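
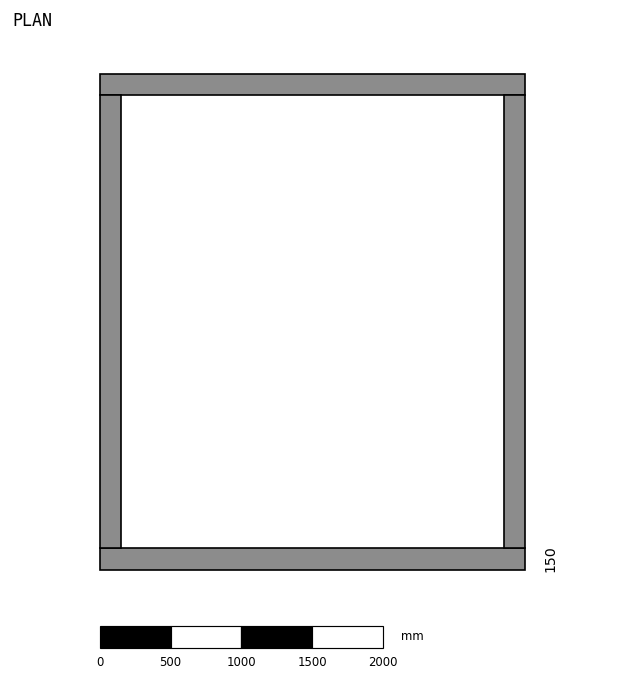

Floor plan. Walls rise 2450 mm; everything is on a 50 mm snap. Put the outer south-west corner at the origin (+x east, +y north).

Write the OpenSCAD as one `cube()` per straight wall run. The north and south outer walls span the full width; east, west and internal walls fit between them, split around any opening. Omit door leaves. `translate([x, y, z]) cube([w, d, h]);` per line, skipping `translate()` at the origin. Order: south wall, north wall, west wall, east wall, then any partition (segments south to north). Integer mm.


cube([3000, 150, 2450]);
translate([0, 3350, 0]) cube([3000, 150, 2450]);
translate([0, 150, 0]) cube([150, 3200, 2450]);
translate([2850, 150, 0]) cube([150, 3200, 2450]);


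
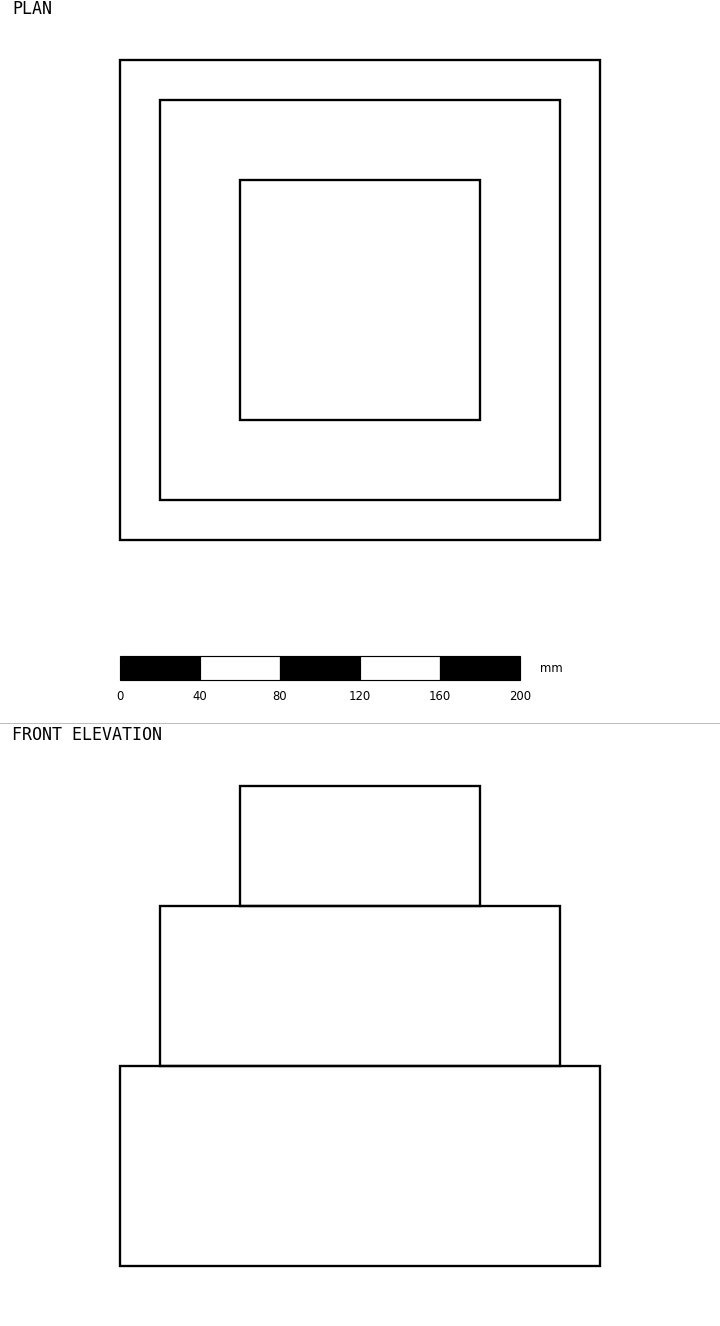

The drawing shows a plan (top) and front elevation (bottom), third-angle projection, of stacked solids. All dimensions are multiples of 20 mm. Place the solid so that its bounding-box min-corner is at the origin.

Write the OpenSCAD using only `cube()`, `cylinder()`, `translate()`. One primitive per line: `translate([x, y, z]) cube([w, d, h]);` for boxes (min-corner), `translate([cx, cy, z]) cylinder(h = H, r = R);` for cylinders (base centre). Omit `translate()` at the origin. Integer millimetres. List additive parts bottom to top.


cube([240, 240, 100]);
translate([20, 20, 100]) cube([200, 200, 80]);
translate([60, 60, 180]) cube([120, 120, 60]);


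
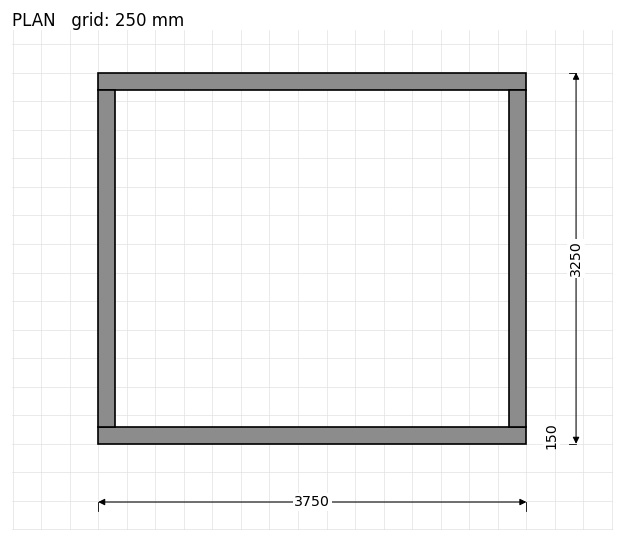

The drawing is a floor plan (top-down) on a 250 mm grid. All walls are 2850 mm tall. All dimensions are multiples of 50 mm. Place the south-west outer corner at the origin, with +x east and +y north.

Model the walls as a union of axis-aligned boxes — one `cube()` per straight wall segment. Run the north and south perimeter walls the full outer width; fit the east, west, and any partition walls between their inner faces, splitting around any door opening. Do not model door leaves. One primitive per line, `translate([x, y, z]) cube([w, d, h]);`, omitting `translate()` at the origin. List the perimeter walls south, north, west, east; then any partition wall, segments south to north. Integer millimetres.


cube([3750, 150, 2850]);
translate([0, 3100, 0]) cube([3750, 150, 2850]);
translate([0, 150, 0]) cube([150, 2950, 2850]);
translate([3600, 150, 0]) cube([150, 2950, 2850]);


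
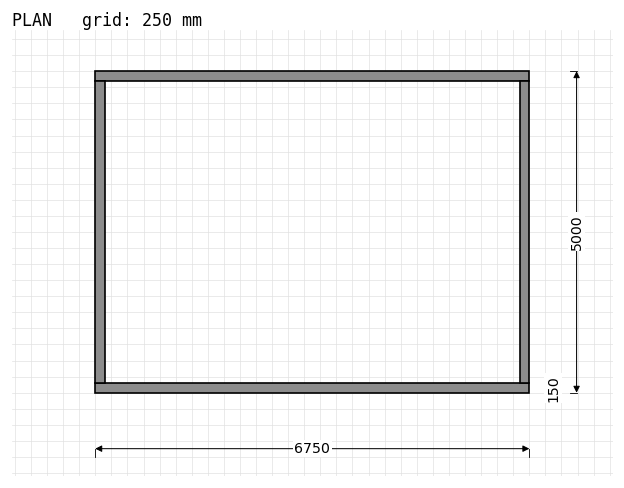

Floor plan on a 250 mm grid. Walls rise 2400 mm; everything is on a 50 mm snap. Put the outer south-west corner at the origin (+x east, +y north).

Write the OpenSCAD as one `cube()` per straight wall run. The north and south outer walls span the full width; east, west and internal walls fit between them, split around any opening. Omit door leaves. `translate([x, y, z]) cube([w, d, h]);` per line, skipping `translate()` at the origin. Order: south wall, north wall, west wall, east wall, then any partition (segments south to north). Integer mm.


cube([6750, 150, 2400]);
translate([0, 4850, 0]) cube([6750, 150, 2400]);
translate([0, 150, 0]) cube([150, 4700, 2400]);
translate([6600, 150, 0]) cube([150, 4700, 2400]);


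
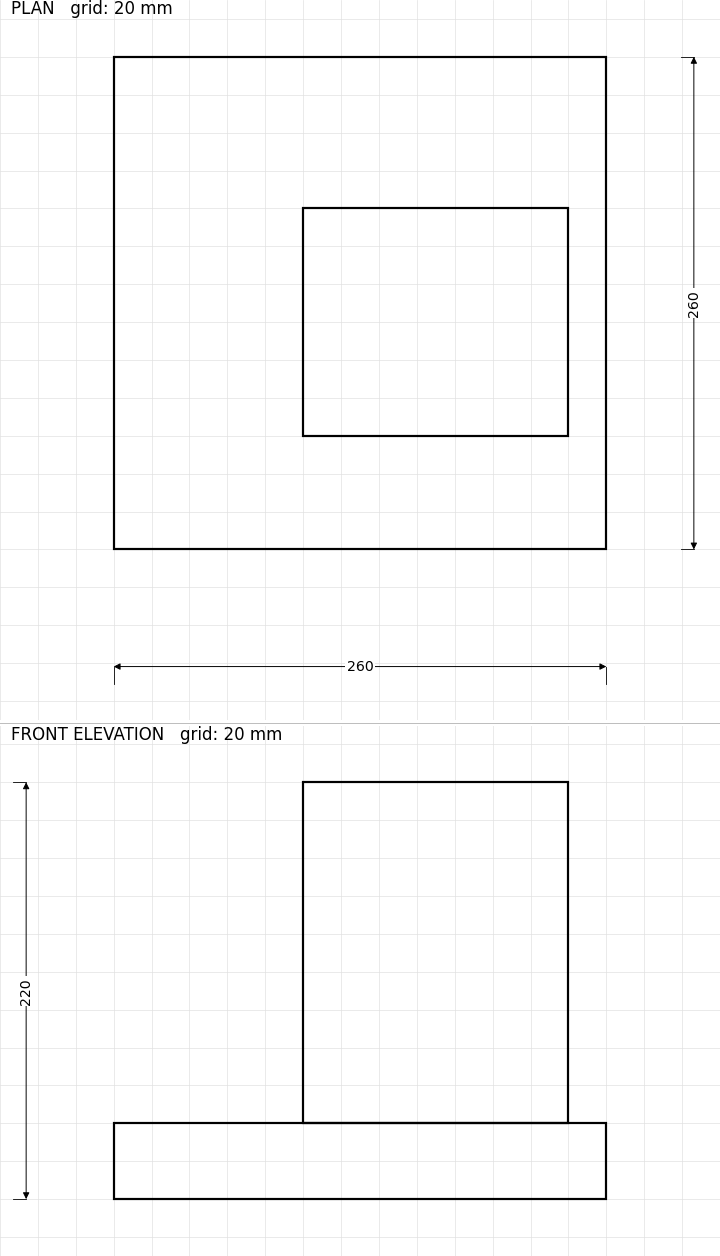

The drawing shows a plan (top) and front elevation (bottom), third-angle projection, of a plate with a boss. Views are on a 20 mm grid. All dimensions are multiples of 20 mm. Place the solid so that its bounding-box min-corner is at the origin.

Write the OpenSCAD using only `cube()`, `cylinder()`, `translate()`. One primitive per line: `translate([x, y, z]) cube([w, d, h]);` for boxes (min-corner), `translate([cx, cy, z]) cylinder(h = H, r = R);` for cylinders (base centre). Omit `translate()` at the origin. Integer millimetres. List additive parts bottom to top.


cube([260, 260, 40]);
translate([100, 60, 40]) cube([140, 120, 180]);


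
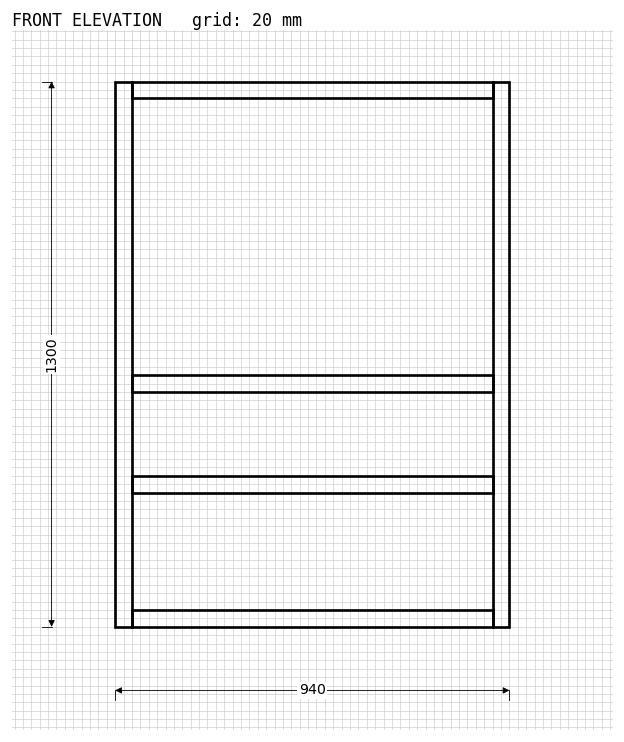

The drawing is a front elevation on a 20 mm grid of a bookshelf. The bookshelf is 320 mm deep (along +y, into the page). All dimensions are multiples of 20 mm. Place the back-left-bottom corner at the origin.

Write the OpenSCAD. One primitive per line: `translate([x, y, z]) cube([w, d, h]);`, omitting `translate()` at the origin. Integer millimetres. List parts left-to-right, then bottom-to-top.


cube([40, 320, 1300]);
translate([40, 0, 0]) cube([860, 320, 40]);
translate([40, 0, 320]) cube([860, 320, 40]);
translate([40, 0, 560]) cube([860, 320, 40]);
translate([40, 0, 1260]) cube([860, 320, 40]);
translate([900, 0, 0]) cube([40, 320, 1300]);


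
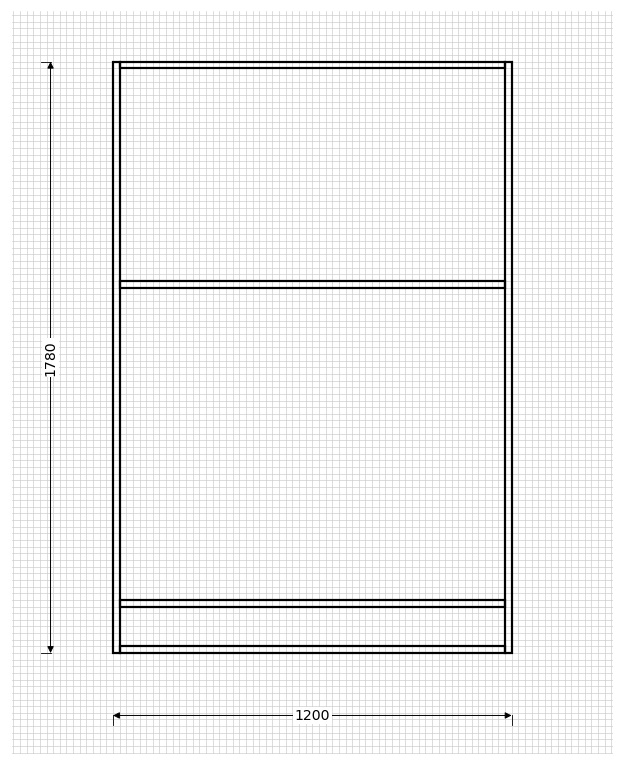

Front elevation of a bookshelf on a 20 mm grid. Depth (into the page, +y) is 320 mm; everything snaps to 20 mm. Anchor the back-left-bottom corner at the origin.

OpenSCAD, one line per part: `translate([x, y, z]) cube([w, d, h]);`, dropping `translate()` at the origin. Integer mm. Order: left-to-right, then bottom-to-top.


cube([20, 320, 1780]);
translate([20, 0, 0]) cube([1160, 320, 20]);
translate([20, 0, 140]) cube([1160, 320, 20]);
translate([20, 0, 1100]) cube([1160, 320, 20]);
translate([20, 0, 1760]) cube([1160, 320, 20]);
translate([1180, 0, 0]) cube([20, 320, 1780]);


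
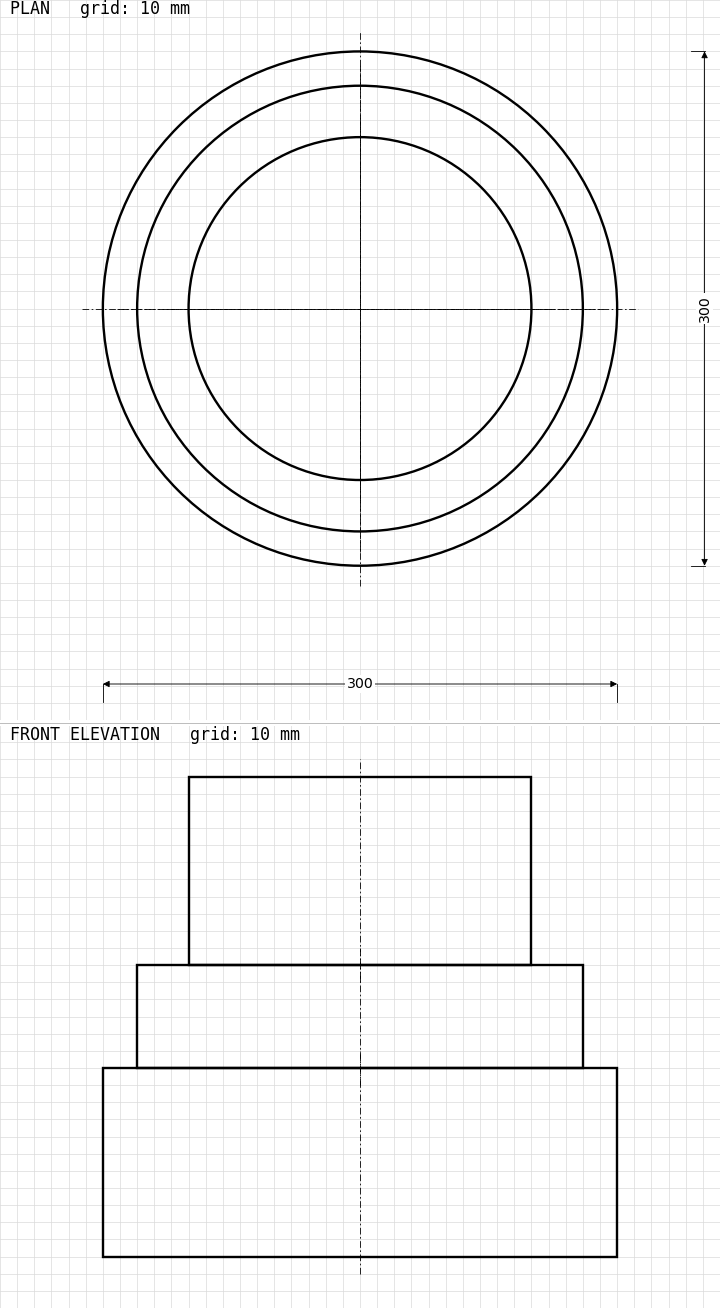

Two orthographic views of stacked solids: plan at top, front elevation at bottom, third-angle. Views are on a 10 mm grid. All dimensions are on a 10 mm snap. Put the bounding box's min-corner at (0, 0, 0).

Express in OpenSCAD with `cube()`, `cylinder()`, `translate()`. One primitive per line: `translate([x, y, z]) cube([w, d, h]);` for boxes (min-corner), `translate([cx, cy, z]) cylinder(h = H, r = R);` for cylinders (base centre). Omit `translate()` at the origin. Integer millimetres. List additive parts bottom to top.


translate([150, 150, 0]) cylinder(h = 110, r = 150);
translate([150, 150, 110]) cylinder(h = 60, r = 130);
translate([150, 150, 170]) cylinder(h = 110, r = 100);


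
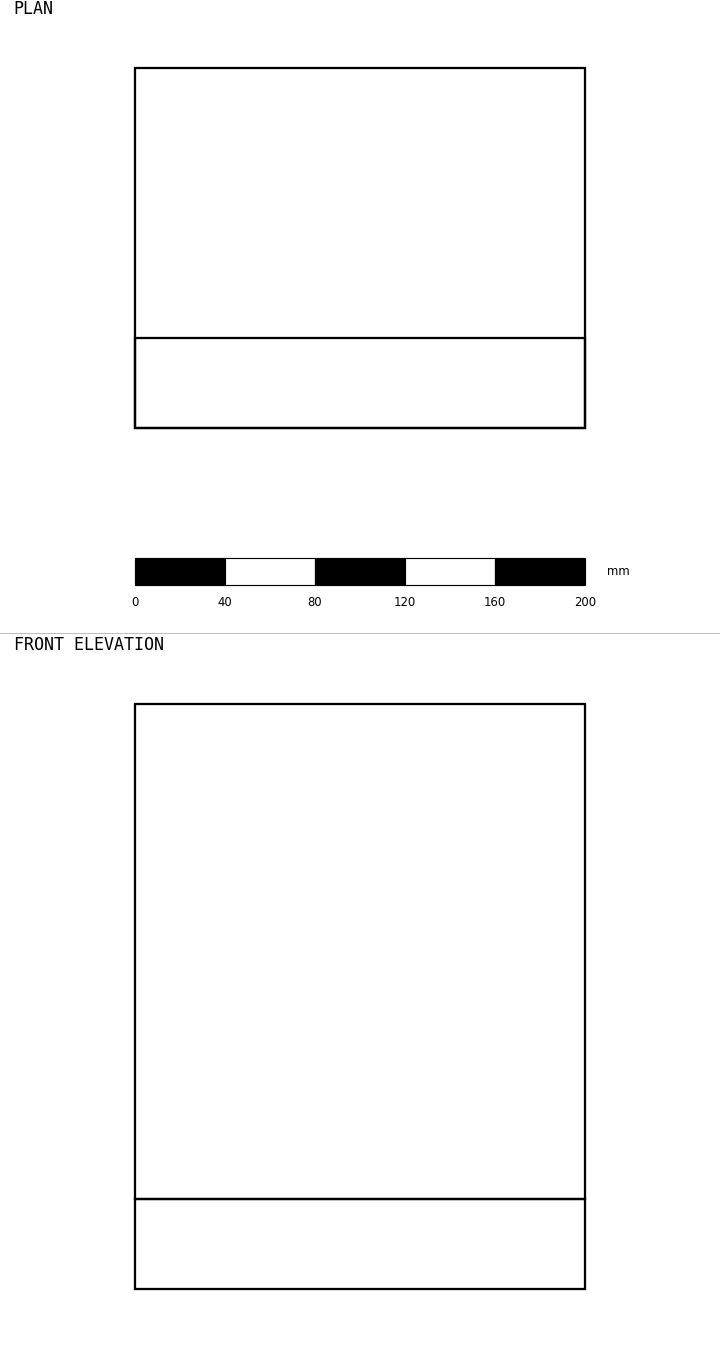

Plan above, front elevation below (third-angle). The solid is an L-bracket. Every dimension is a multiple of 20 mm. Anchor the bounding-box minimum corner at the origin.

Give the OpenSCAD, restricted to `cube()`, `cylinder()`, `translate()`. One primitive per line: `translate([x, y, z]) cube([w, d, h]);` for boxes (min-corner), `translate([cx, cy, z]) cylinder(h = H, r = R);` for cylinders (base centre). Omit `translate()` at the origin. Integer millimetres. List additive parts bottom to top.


cube([200, 160, 40]);
translate([0, 0, 40]) cube([200, 40, 220]);


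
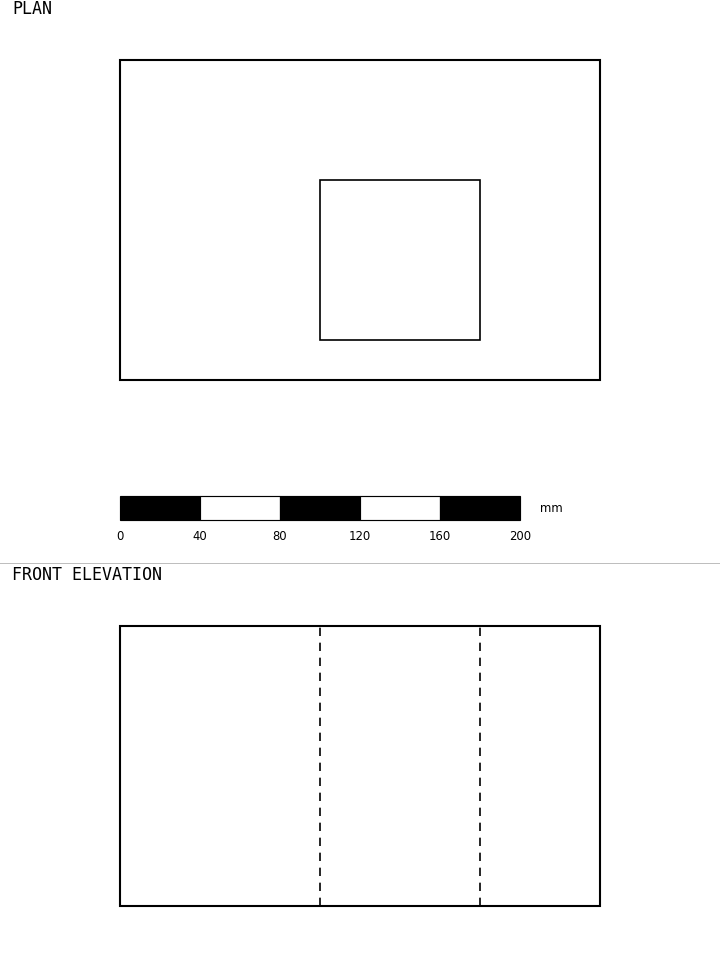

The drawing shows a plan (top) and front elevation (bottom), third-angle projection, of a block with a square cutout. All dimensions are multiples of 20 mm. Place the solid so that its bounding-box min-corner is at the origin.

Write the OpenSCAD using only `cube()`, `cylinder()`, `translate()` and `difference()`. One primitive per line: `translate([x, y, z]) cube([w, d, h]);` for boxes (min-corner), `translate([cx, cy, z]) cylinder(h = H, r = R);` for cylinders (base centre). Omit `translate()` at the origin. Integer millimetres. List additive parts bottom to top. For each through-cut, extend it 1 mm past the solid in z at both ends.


difference() {
  cube([240, 160, 140]);
  translate([100, 20, -1]) cube([80, 80, 142]);
}


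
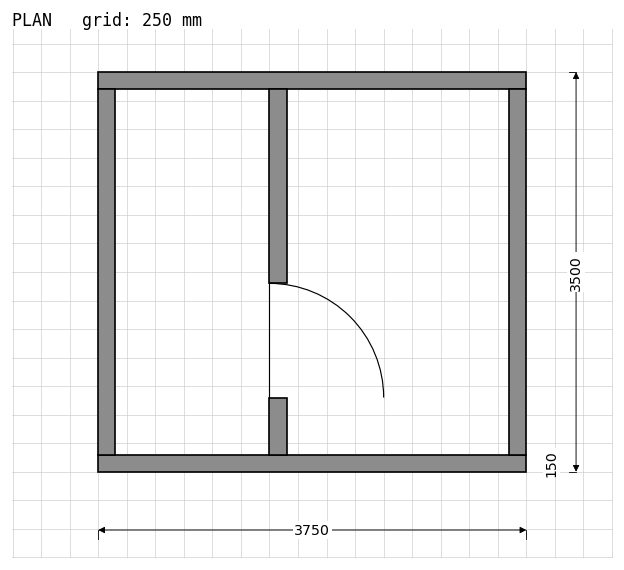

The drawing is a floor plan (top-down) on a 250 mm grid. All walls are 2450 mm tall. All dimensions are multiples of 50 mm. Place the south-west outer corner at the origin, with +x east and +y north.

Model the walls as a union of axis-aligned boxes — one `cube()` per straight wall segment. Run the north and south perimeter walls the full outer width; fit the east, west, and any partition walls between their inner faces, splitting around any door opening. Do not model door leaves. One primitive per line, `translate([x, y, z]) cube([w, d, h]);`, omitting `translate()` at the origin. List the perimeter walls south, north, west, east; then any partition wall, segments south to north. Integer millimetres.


cube([3750, 150, 2450]);
translate([0, 3350, 0]) cube([3750, 150, 2450]);
translate([0, 150, 0]) cube([150, 3200, 2450]);
translate([3600, 150, 0]) cube([150, 3200, 2450]);
translate([1500, 150, 0]) cube([150, 500, 2450]);
translate([1500, 1650, 0]) cube([150, 1700, 2450]);


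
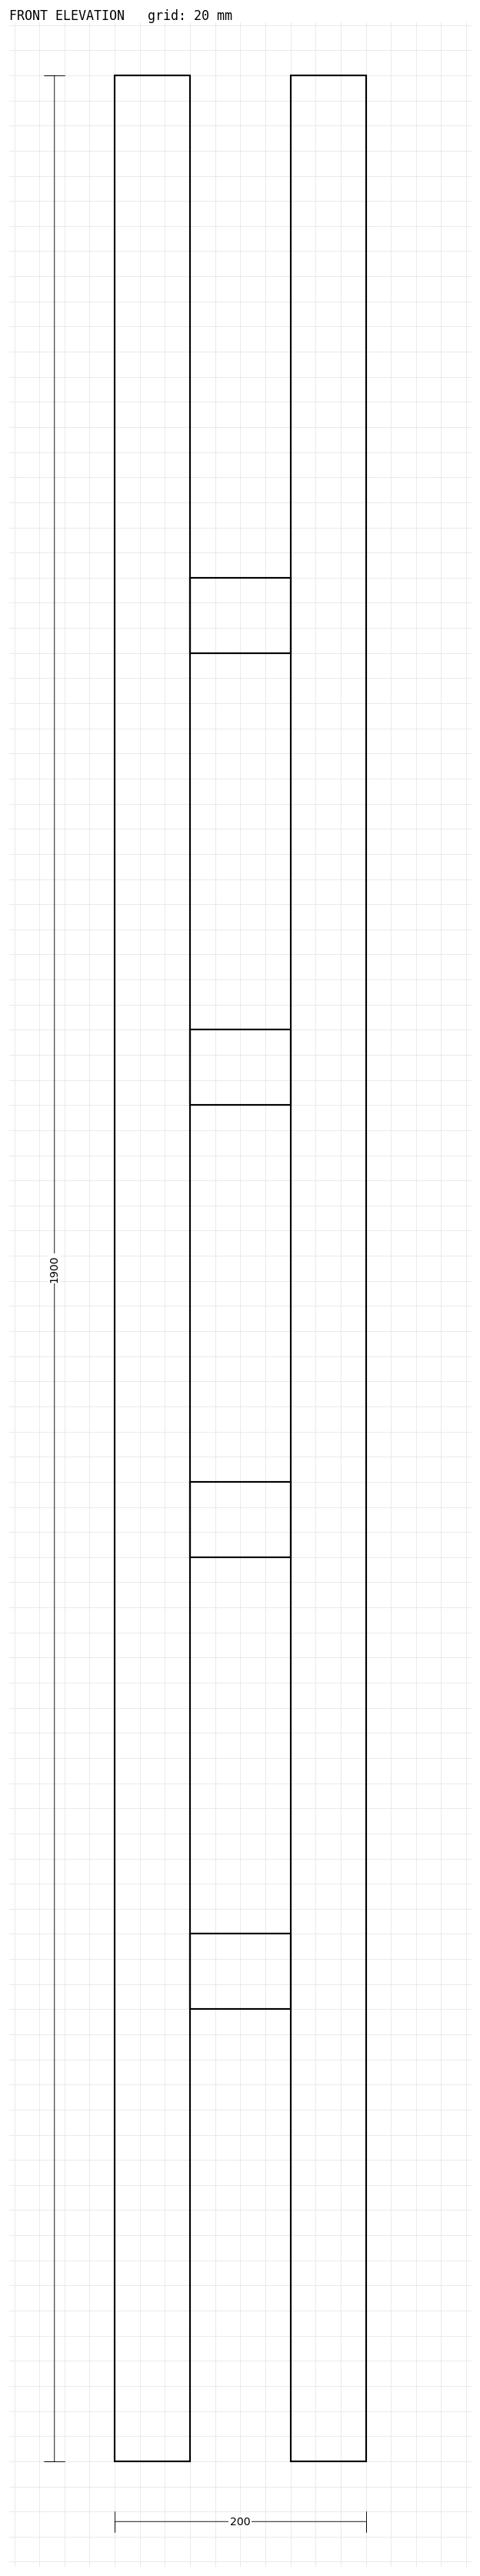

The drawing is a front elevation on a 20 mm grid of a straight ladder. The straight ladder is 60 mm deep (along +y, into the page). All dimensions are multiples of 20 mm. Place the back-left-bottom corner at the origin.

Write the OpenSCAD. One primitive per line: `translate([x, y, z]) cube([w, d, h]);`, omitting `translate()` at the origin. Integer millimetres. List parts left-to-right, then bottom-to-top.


cube([60, 60, 1900]);
translate([60, 0, 360]) cube([80, 60, 60]);
translate([60, 0, 720]) cube([80, 60, 60]);
translate([60, 0, 1080]) cube([80, 60, 60]);
translate([60, 0, 1440]) cube([80, 60, 60]);
translate([140, 0, 0]) cube([60, 60, 1900]);


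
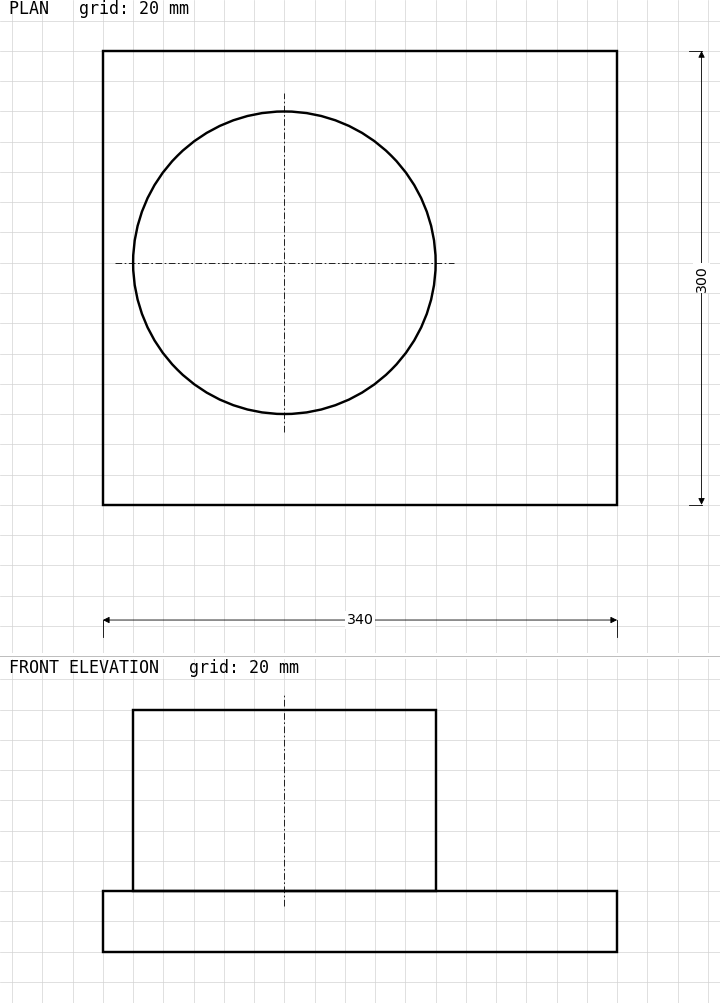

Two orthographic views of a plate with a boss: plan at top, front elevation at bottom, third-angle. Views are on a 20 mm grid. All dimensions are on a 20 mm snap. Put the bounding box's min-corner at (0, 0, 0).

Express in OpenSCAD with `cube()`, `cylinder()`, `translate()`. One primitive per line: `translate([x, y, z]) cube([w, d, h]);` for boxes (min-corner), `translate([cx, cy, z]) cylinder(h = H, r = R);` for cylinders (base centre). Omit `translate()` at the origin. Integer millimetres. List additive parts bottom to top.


cube([340, 300, 40]);
translate([120, 160, 40]) cylinder(h = 120, r = 100);


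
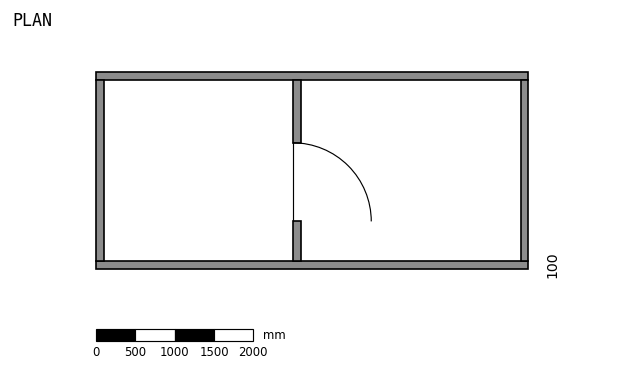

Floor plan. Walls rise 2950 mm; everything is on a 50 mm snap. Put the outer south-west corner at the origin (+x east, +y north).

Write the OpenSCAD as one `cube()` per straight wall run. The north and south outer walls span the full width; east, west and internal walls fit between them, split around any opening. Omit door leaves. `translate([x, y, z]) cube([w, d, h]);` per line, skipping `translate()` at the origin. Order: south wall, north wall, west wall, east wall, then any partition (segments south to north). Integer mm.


cube([5500, 100, 2950]);
translate([0, 2400, 0]) cube([5500, 100, 2950]);
translate([0, 100, 0]) cube([100, 2300, 2950]);
translate([5400, 100, 0]) cube([100, 2300, 2950]);
translate([2500, 100, 0]) cube([100, 500, 2950]);
translate([2500, 1600, 0]) cube([100, 800, 2950]);


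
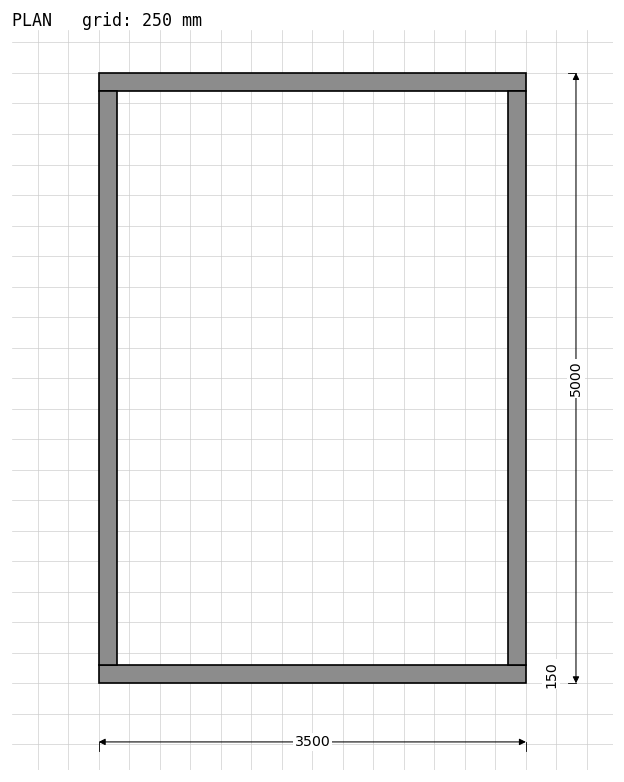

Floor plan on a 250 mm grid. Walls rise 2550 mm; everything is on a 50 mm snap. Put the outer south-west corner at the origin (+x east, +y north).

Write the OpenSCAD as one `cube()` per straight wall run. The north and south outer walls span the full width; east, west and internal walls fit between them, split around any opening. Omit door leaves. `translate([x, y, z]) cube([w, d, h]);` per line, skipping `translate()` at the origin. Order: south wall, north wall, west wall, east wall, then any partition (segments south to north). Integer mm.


cube([3500, 150, 2550]);
translate([0, 4850, 0]) cube([3500, 150, 2550]);
translate([0, 150, 0]) cube([150, 4700, 2550]);
translate([3350, 150, 0]) cube([150, 4700, 2550]);


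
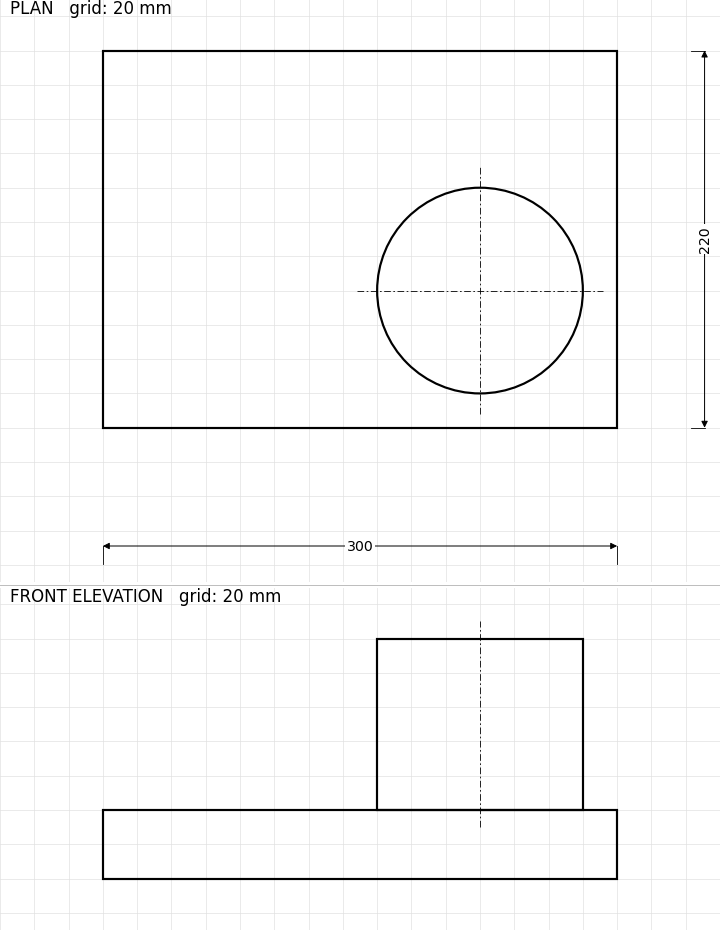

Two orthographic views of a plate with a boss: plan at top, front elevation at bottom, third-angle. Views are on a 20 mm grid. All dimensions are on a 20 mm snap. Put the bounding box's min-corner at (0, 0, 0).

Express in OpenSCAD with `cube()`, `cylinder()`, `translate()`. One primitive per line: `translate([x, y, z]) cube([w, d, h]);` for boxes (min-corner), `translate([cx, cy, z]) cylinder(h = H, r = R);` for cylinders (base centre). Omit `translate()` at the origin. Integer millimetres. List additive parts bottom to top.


cube([300, 220, 40]);
translate([220, 80, 40]) cylinder(h = 100, r = 60);


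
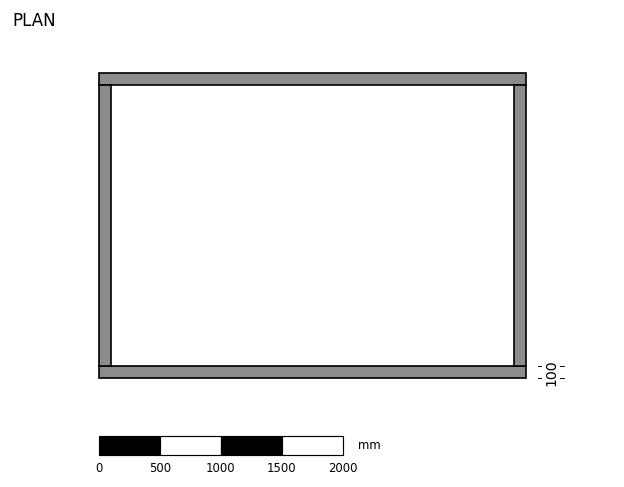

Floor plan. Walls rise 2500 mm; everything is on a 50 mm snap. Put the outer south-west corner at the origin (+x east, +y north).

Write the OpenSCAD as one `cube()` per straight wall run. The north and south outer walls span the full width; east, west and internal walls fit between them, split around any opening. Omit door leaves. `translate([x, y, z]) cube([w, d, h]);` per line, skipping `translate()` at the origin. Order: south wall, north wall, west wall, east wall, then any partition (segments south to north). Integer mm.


cube([3500, 100, 2500]);
translate([0, 2400, 0]) cube([3500, 100, 2500]);
translate([0, 100, 0]) cube([100, 2300, 2500]);
translate([3400, 100, 0]) cube([100, 2300, 2500]);


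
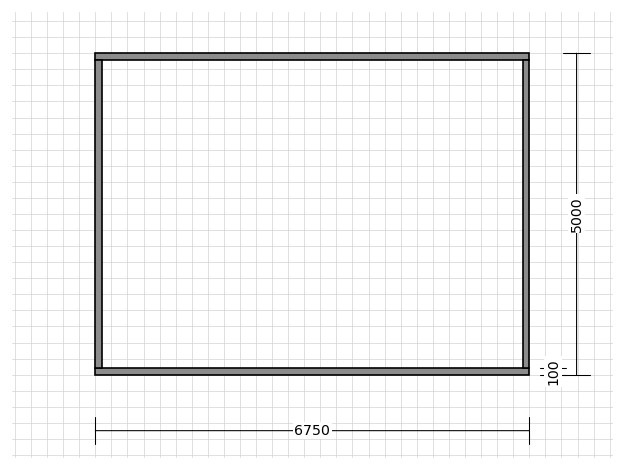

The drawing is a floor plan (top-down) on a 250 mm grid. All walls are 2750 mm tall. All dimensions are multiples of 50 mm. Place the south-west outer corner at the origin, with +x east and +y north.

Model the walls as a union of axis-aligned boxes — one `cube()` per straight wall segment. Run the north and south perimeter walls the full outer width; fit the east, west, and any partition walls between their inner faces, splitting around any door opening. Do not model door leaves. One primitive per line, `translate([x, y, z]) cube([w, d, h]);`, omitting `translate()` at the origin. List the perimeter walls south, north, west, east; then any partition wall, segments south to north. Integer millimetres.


cube([6750, 100, 2750]);
translate([0, 4900, 0]) cube([6750, 100, 2750]);
translate([0, 100, 0]) cube([100, 4800, 2750]);
translate([6650, 100, 0]) cube([100, 4800, 2750]);


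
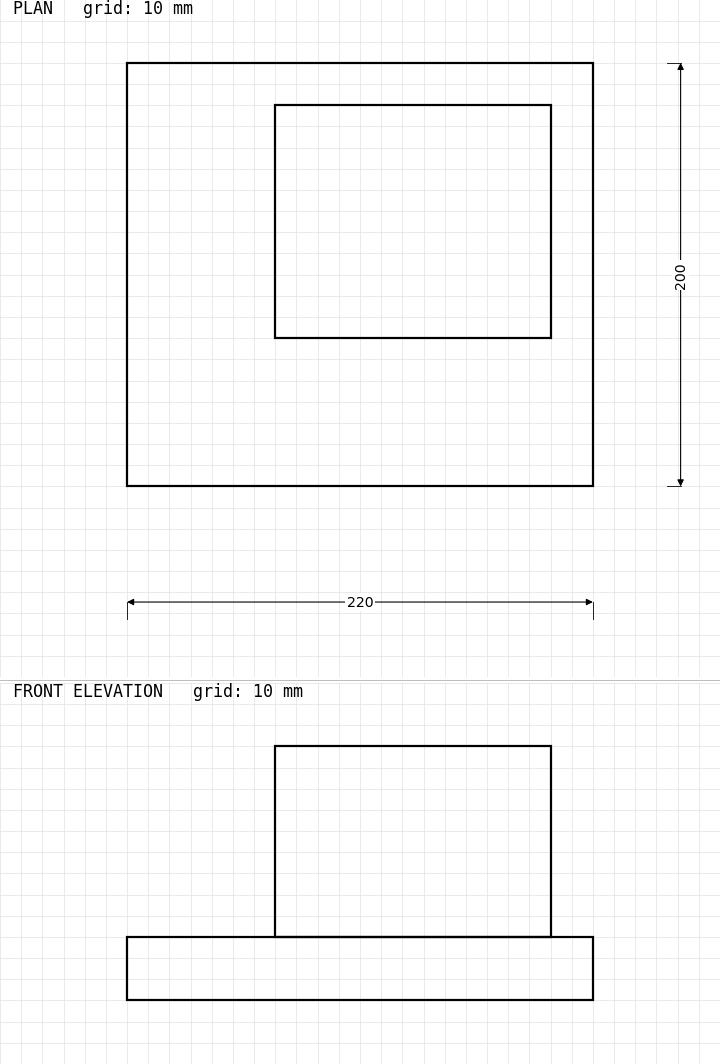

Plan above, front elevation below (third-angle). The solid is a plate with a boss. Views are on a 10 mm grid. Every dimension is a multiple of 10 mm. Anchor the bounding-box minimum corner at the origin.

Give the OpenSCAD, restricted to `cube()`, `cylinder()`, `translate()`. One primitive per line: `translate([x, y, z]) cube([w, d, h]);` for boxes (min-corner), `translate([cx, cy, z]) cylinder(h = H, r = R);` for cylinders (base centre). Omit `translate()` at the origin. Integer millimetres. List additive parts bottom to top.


cube([220, 200, 30]);
translate([70, 70, 30]) cube([130, 110, 90]);


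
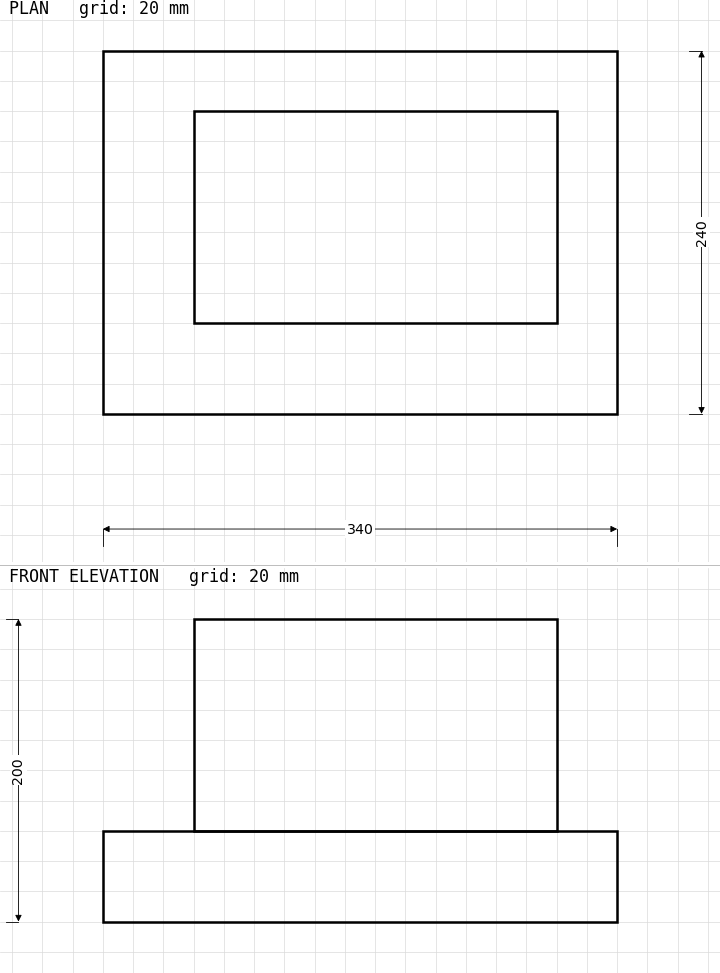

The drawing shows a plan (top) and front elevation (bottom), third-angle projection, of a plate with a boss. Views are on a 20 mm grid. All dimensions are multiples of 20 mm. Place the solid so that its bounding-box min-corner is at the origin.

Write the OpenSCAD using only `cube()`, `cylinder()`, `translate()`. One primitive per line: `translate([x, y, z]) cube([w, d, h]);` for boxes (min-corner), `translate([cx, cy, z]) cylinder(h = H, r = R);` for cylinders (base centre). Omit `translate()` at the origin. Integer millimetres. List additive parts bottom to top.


cube([340, 240, 60]);
translate([60, 60, 60]) cube([240, 140, 140]);


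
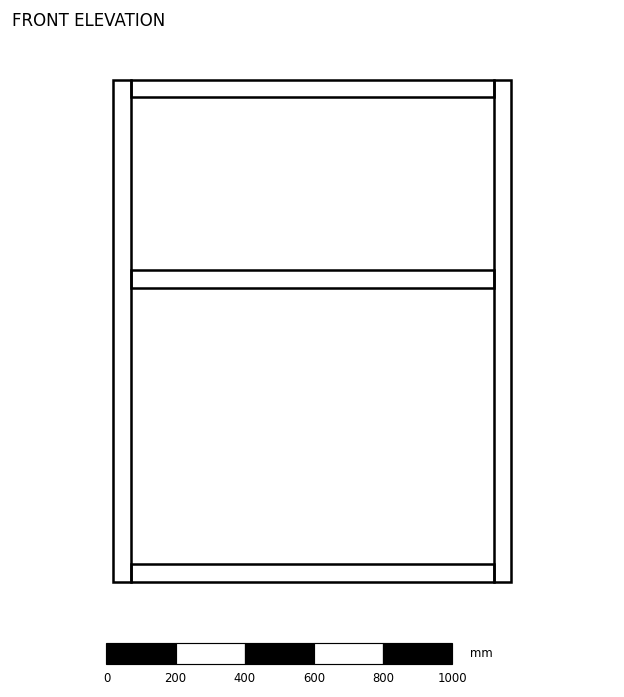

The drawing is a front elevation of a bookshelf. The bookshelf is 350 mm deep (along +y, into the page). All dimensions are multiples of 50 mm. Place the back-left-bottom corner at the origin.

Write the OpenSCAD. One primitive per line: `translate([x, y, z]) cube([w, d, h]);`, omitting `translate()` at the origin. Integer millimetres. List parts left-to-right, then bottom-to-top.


cube([50, 350, 1450]);
translate([50, 0, 0]) cube([1050, 350, 50]);
translate([50, 0, 850]) cube([1050, 350, 50]);
translate([50, 0, 1400]) cube([1050, 350, 50]);
translate([1100, 0, 0]) cube([50, 350, 1450]);


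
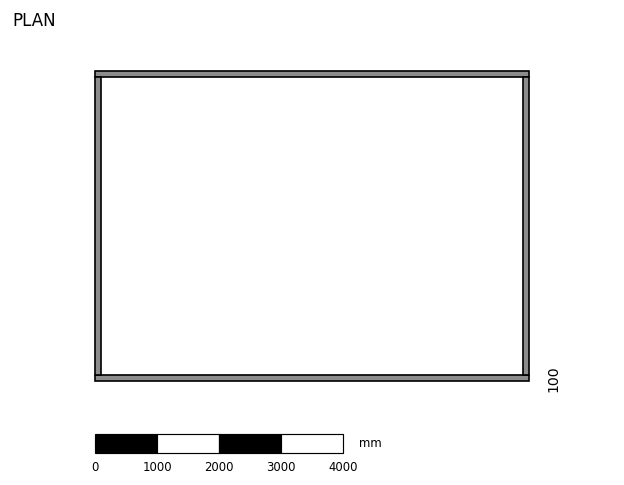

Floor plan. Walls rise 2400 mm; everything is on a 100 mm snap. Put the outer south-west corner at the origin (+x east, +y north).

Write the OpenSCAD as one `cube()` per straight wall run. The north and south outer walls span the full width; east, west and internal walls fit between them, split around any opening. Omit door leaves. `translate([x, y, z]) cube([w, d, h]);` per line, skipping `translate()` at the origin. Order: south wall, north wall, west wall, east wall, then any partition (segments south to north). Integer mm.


cube([7000, 100, 2400]);
translate([0, 4900, 0]) cube([7000, 100, 2400]);
translate([0, 100, 0]) cube([100, 4800, 2400]);
translate([6900, 100, 0]) cube([100, 4800, 2400]);


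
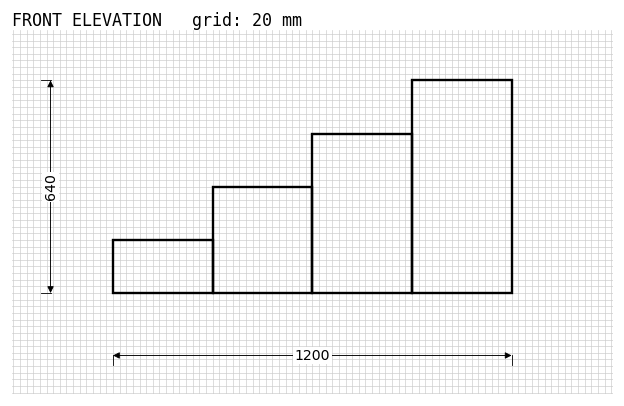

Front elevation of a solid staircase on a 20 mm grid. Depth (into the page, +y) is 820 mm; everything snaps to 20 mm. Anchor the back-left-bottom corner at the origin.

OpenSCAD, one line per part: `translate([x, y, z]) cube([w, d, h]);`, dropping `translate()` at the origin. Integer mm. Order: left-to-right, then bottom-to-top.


cube([300, 820, 160]);
translate([300, 0, 0]) cube([300, 820, 320]);
translate([600, 0, 0]) cube([300, 820, 480]);
translate([900, 0, 0]) cube([300, 820, 640]);


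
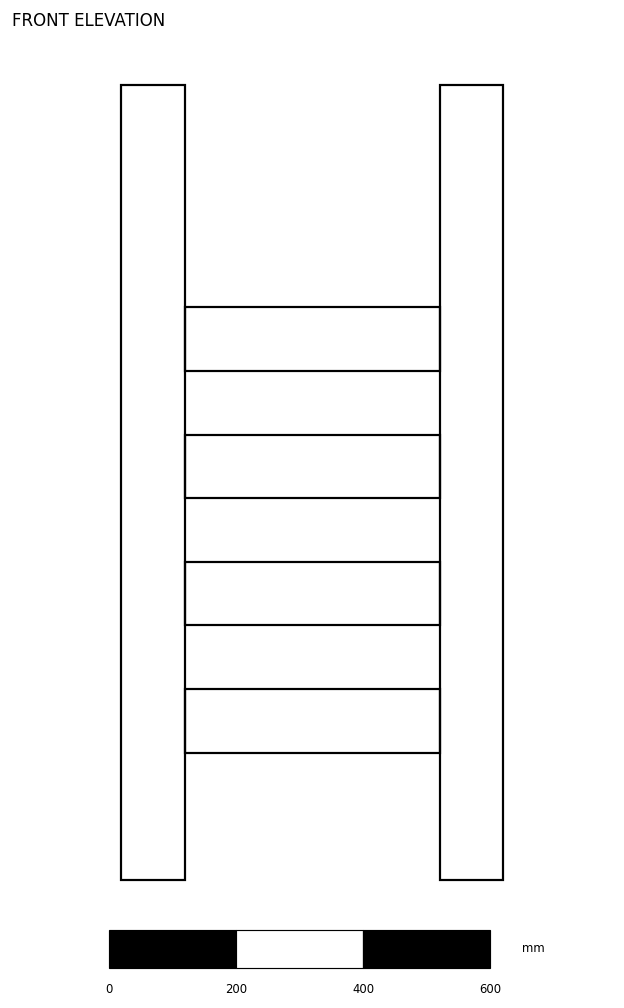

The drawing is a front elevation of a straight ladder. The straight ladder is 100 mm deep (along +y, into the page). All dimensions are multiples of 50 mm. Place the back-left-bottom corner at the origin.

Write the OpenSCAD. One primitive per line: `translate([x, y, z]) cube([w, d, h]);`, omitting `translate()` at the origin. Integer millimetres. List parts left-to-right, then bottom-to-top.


cube([100, 100, 1250]);
translate([100, 0, 200]) cube([400, 100, 100]);
translate([100, 0, 400]) cube([400, 100, 100]);
translate([100, 0, 600]) cube([400, 100, 100]);
translate([100, 0, 800]) cube([400, 100, 100]);
translate([500, 0, 0]) cube([100, 100, 1250]);


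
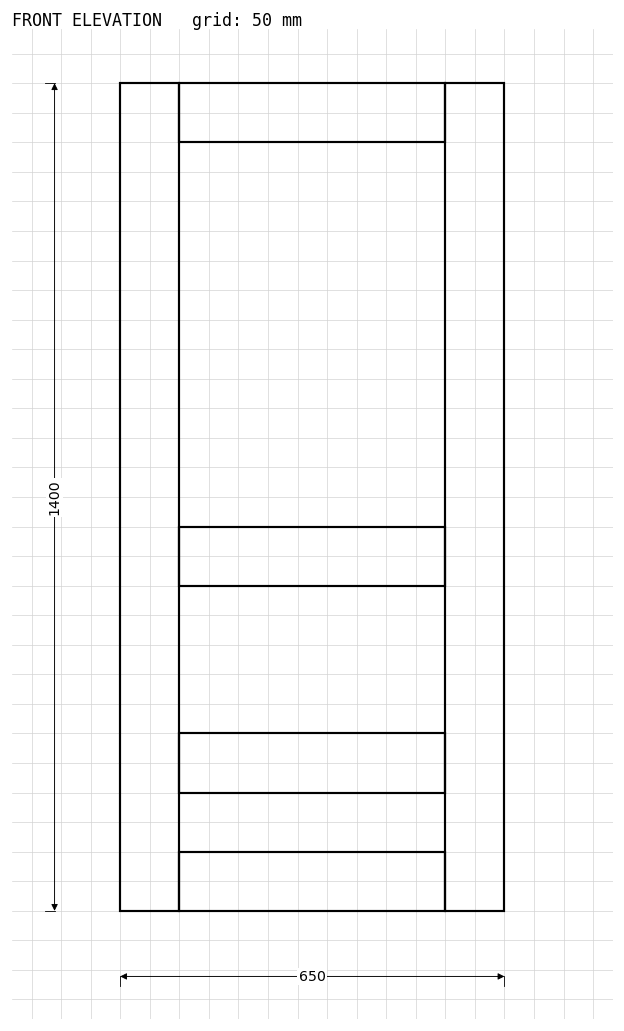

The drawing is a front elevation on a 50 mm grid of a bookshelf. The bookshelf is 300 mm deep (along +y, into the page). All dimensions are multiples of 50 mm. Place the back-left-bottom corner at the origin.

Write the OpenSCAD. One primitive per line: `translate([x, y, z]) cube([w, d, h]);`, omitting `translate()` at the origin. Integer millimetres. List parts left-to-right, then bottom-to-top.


cube([100, 300, 1400]);
translate([100, 0, 0]) cube([450, 300, 100]);
translate([100, 0, 200]) cube([450, 300, 100]);
translate([100, 0, 550]) cube([450, 300, 100]);
translate([100, 0, 1300]) cube([450, 300, 100]);
translate([550, 0, 0]) cube([100, 300, 1400]);


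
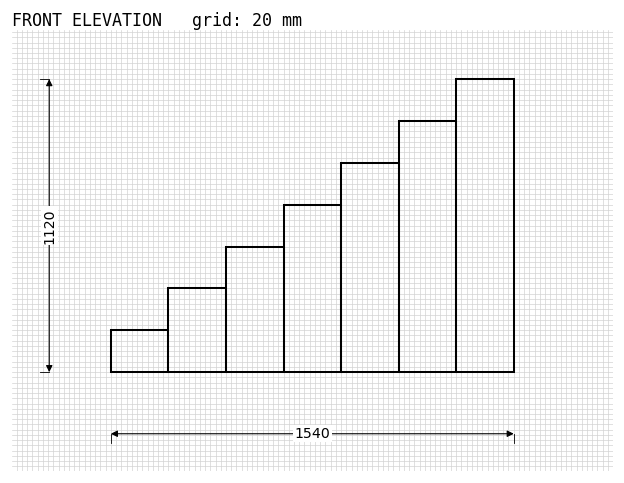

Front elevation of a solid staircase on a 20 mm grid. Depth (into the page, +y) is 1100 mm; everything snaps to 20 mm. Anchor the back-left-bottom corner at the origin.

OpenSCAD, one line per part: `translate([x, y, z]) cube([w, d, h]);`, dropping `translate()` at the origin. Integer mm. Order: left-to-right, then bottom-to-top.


cube([220, 1100, 160]);
translate([220, 0, 0]) cube([220, 1100, 320]);
translate([440, 0, 0]) cube([220, 1100, 480]);
translate([660, 0, 0]) cube([220, 1100, 640]);
translate([880, 0, 0]) cube([220, 1100, 800]);
translate([1100, 0, 0]) cube([220, 1100, 960]);
translate([1320, 0, 0]) cube([220, 1100, 1120]);


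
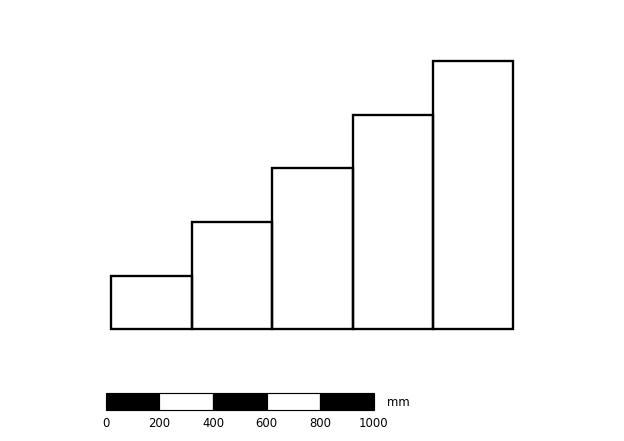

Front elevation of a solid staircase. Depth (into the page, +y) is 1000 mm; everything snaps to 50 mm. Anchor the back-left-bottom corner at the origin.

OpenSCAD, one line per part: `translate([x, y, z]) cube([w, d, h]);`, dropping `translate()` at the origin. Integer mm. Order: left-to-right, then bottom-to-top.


cube([300, 1000, 200]);
translate([300, 0, 0]) cube([300, 1000, 400]);
translate([600, 0, 0]) cube([300, 1000, 600]);
translate([900, 0, 0]) cube([300, 1000, 800]);
translate([1200, 0, 0]) cube([300, 1000, 1000]);


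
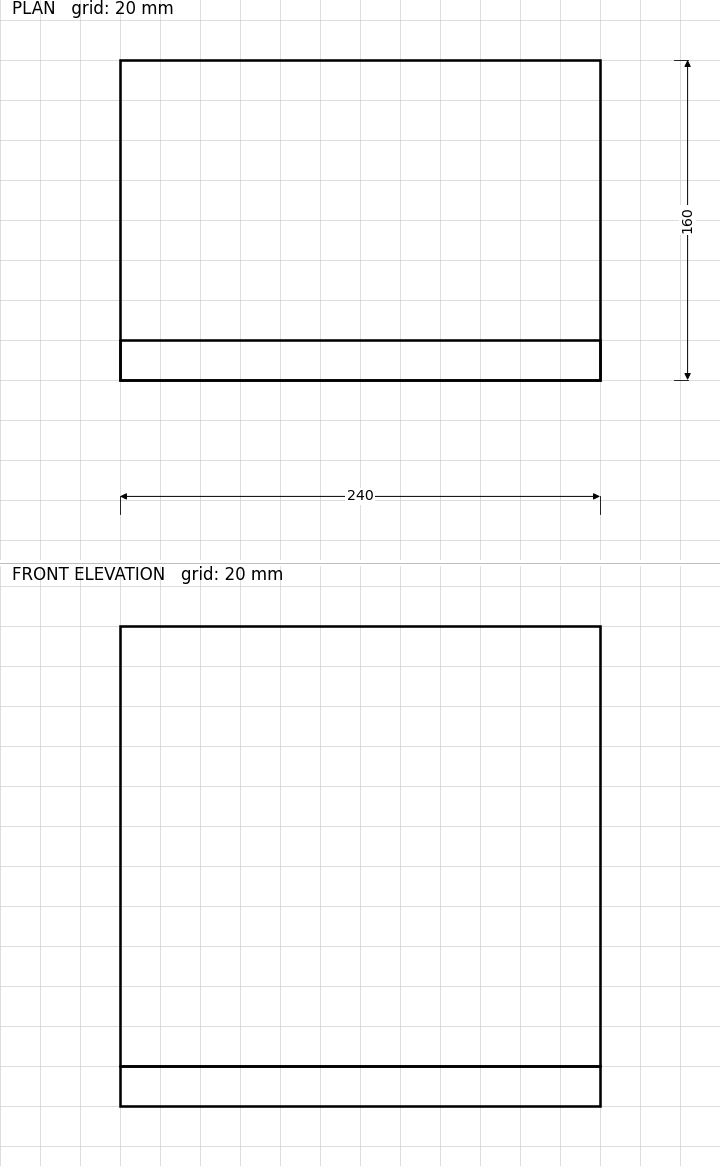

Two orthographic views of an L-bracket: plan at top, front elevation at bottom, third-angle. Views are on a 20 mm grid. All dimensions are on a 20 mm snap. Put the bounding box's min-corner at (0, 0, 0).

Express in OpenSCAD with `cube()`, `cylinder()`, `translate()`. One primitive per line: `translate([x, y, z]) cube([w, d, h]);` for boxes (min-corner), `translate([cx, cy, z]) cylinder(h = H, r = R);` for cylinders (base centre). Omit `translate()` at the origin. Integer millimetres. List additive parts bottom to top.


cube([240, 160, 20]);
translate([0, 0, 20]) cube([240, 20, 220]);


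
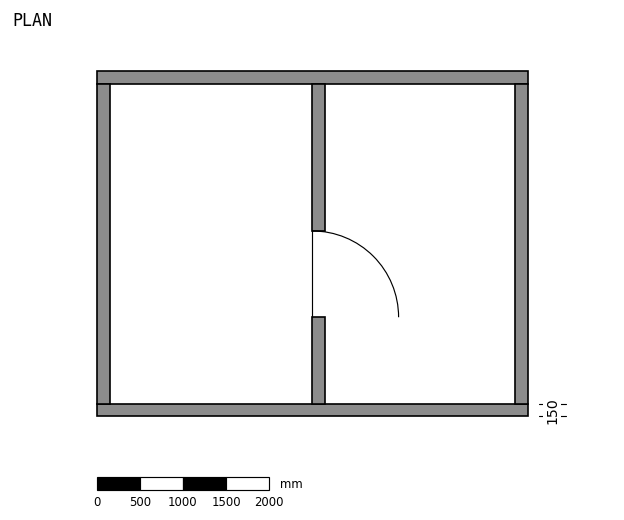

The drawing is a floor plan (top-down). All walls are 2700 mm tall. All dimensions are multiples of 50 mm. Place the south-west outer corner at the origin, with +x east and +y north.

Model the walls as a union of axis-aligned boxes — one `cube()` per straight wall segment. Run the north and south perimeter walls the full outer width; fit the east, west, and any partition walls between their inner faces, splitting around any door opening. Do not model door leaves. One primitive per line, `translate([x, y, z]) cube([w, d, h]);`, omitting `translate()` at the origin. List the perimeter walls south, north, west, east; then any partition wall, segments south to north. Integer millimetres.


cube([5000, 150, 2700]);
translate([0, 3850, 0]) cube([5000, 150, 2700]);
translate([0, 150, 0]) cube([150, 3700, 2700]);
translate([4850, 150, 0]) cube([150, 3700, 2700]);
translate([2500, 150, 0]) cube([150, 1000, 2700]);
translate([2500, 2150, 0]) cube([150, 1700, 2700]);


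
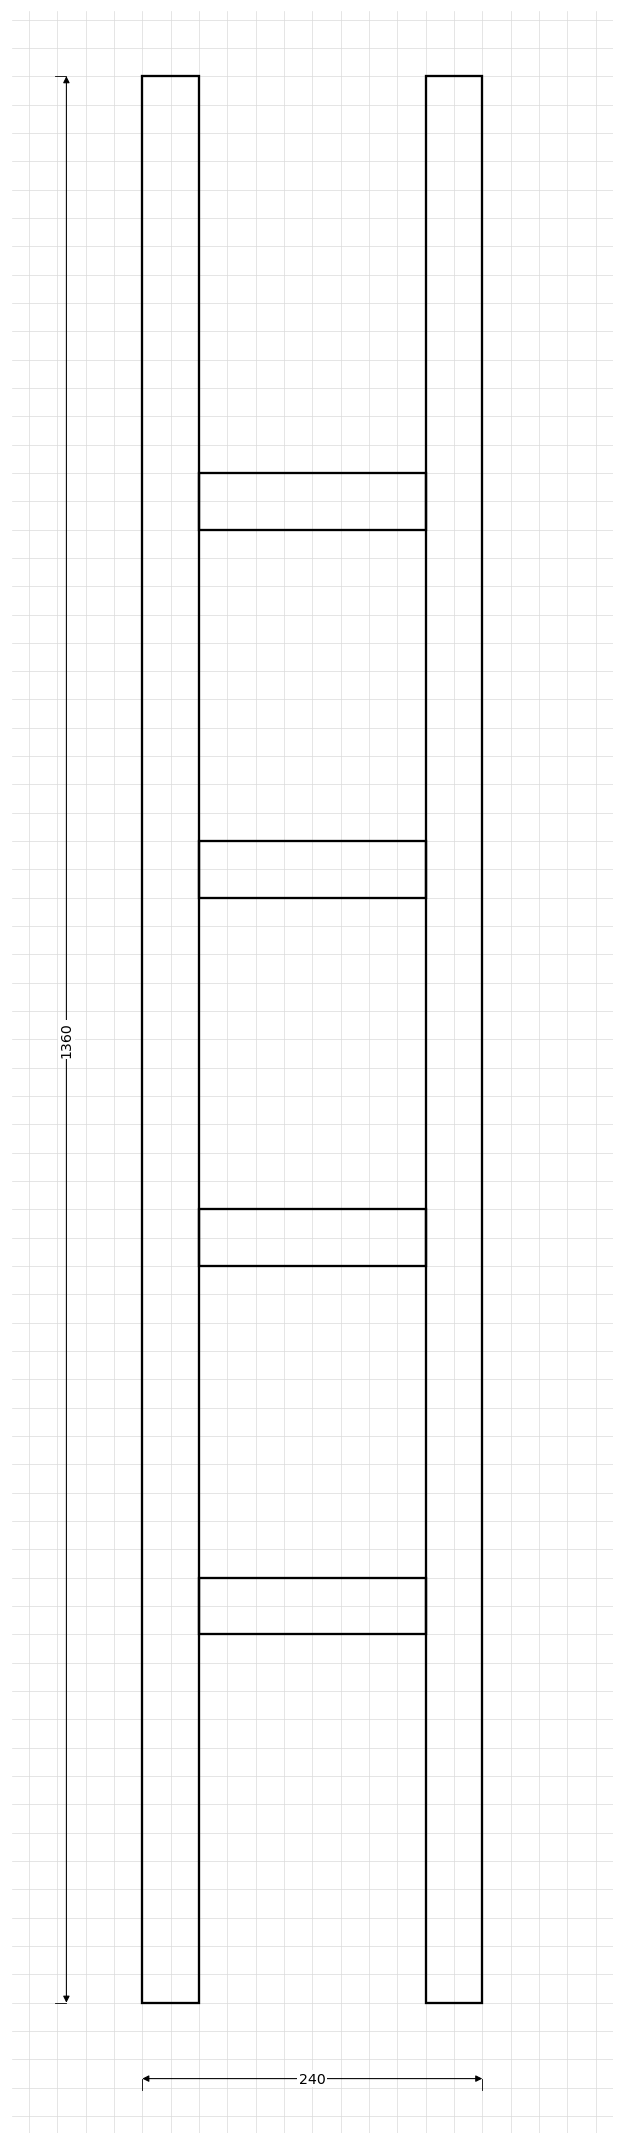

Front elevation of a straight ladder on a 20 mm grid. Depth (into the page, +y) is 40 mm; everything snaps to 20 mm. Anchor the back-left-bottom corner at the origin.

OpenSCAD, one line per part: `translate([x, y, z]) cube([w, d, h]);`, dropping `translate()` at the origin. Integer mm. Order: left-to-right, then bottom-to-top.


cube([40, 40, 1360]);
translate([40, 0, 260]) cube([160, 40, 40]);
translate([40, 0, 520]) cube([160, 40, 40]);
translate([40, 0, 780]) cube([160, 40, 40]);
translate([40, 0, 1040]) cube([160, 40, 40]);
translate([200, 0, 0]) cube([40, 40, 1360]);


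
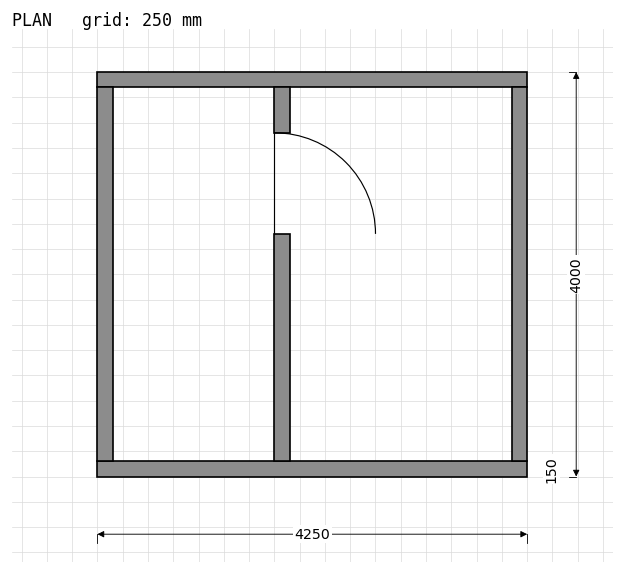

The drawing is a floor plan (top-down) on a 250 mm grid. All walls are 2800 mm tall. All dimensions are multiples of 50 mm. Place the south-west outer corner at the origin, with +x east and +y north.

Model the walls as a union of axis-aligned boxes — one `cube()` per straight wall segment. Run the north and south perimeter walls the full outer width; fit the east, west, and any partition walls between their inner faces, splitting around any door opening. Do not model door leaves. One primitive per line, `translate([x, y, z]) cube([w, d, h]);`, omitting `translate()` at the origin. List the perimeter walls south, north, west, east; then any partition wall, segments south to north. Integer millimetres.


cube([4250, 150, 2800]);
translate([0, 3850, 0]) cube([4250, 150, 2800]);
translate([0, 150, 0]) cube([150, 3700, 2800]);
translate([4100, 150, 0]) cube([150, 3700, 2800]);
translate([1750, 150, 0]) cube([150, 2250, 2800]);
translate([1750, 3400, 0]) cube([150, 450, 2800]);


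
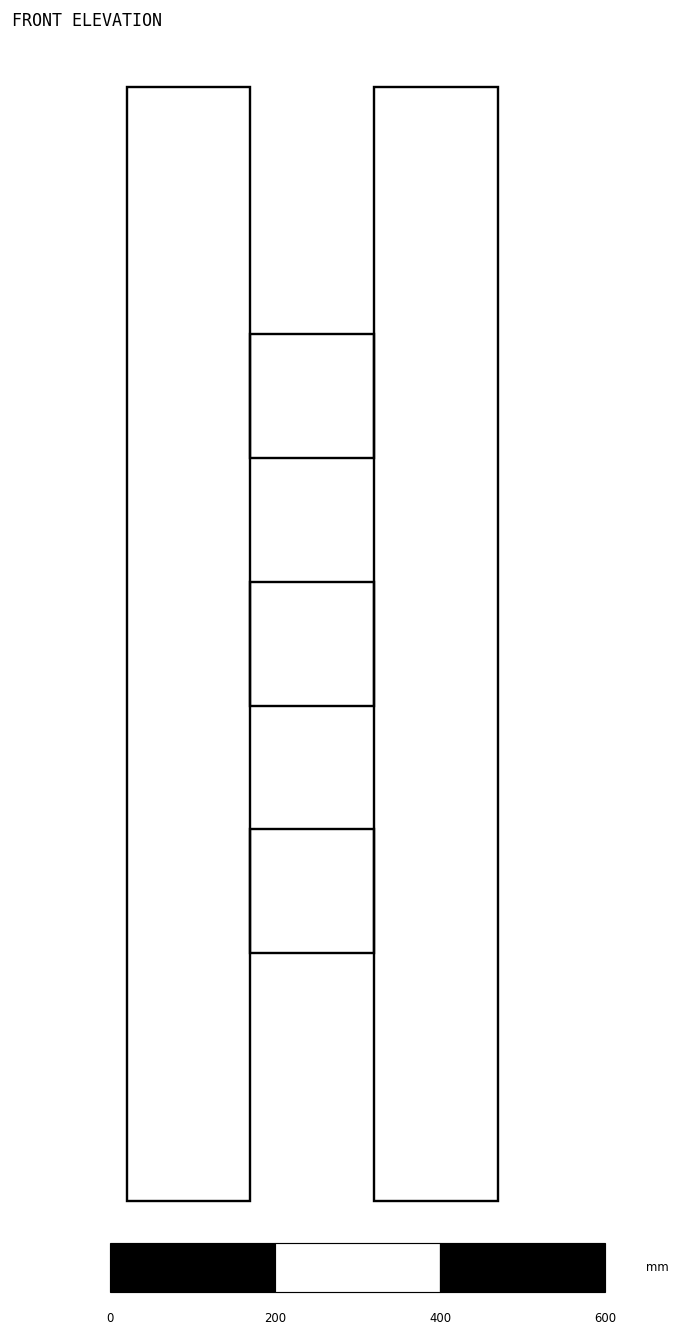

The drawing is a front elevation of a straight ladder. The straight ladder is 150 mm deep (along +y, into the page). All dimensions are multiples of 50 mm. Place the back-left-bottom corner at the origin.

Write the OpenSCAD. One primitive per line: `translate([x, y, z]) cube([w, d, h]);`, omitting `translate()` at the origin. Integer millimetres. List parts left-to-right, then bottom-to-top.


cube([150, 150, 1350]);
translate([150, 0, 300]) cube([150, 150, 150]);
translate([150, 0, 600]) cube([150, 150, 150]);
translate([150, 0, 900]) cube([150, 150, 150]);
translate([300, 0, 0]) cube([150, 150, 1350]);


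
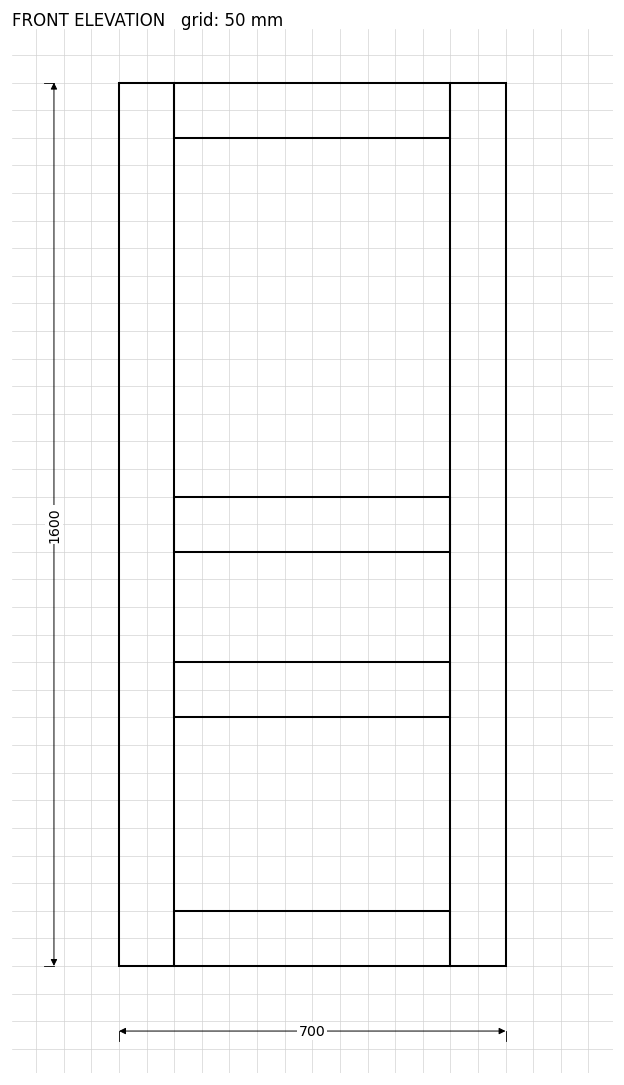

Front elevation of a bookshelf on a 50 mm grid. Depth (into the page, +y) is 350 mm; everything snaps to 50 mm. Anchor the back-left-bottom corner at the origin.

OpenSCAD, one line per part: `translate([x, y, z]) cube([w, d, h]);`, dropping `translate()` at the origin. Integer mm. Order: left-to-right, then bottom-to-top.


cube([100, 350, 1600]);
translate([100, 0, 0]) cube([500, 350, 100]);
translate([100, 0, 450]) cube([500, 350, 100]);
translate([100, 0, 750]) cube([500, 350, 100]);
translate([100, 0, 1500]) cube([500, 350, 100]);
translate([600, 0, 0]) cube([100, 350, 1600]);


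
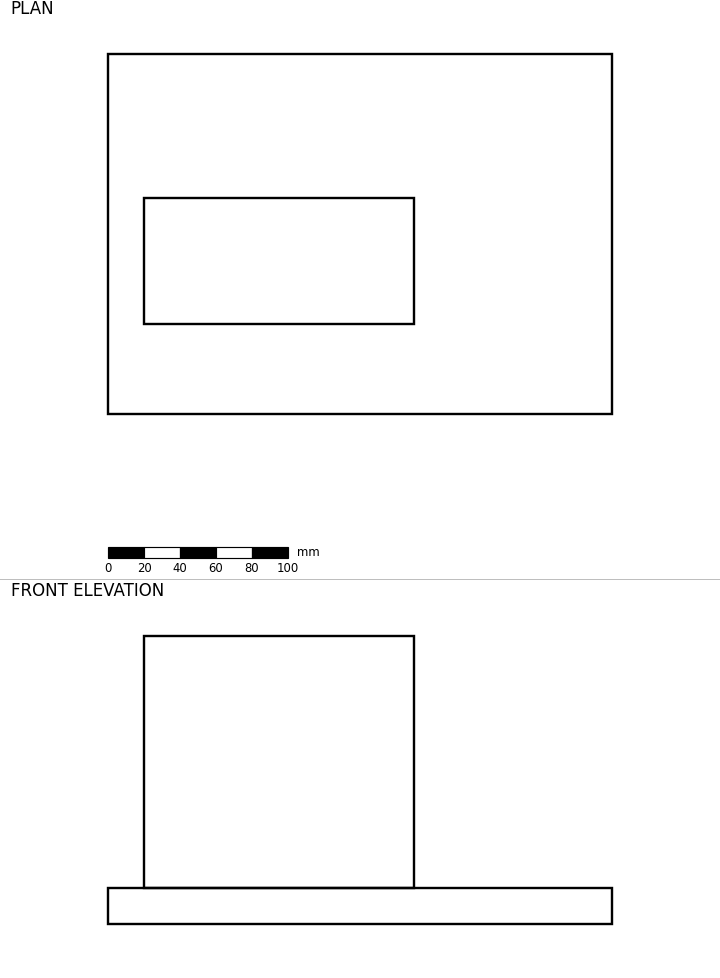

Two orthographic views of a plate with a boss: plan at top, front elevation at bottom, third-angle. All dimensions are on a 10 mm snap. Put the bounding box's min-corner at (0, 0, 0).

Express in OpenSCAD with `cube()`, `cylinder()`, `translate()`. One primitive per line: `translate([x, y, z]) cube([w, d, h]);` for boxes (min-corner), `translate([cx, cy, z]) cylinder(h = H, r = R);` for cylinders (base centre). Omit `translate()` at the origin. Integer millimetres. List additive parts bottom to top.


cube([280, 200, 20]);
translate([20, 50, 20]) cube([150, 70, 140]);


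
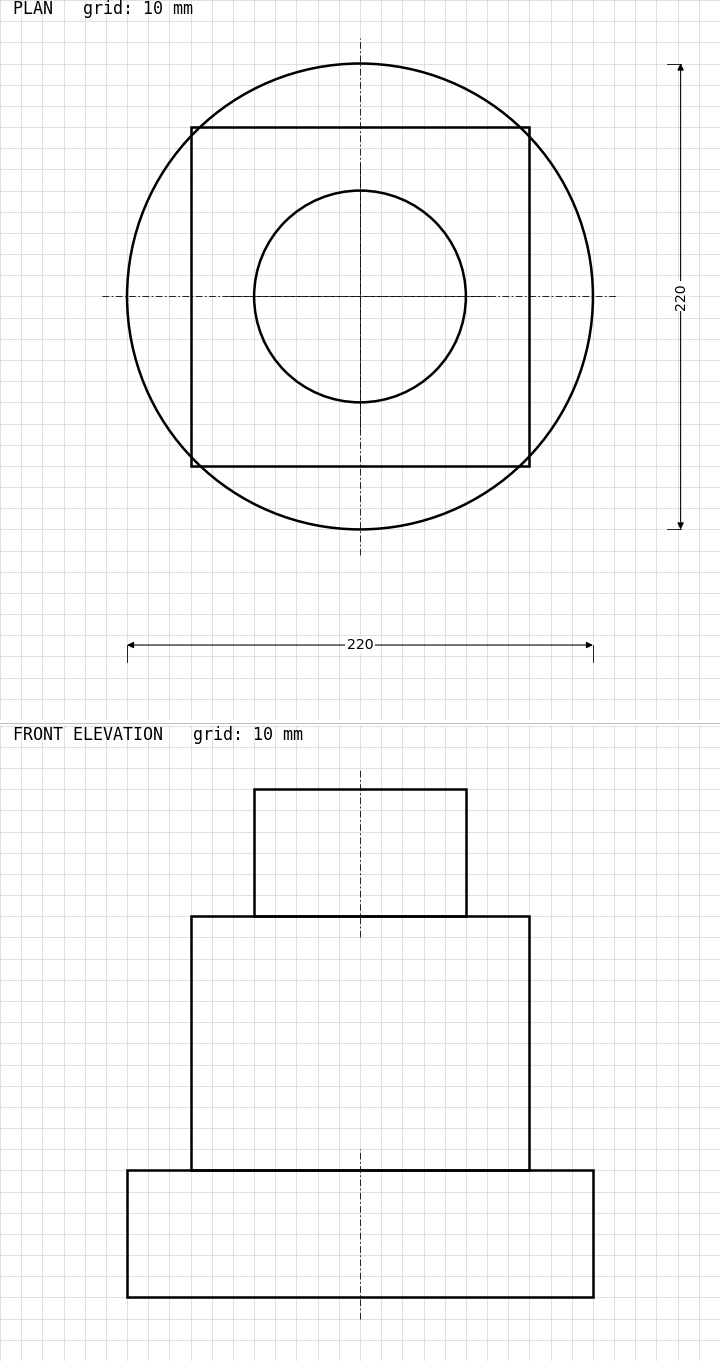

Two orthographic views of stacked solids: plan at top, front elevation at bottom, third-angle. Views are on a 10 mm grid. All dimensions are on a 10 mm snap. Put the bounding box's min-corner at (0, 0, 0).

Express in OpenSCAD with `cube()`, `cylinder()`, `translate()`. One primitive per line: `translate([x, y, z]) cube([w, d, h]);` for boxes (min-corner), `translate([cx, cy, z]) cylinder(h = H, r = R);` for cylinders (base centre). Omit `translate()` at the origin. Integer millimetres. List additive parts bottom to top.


translate([110, 110, 0]) cylinder(h = 60, r = 110);
translate([30, 30, 60]) cube([160, 160, 120]);
translate([110, 110, 180]) cylinder(h = 60, r = 50);


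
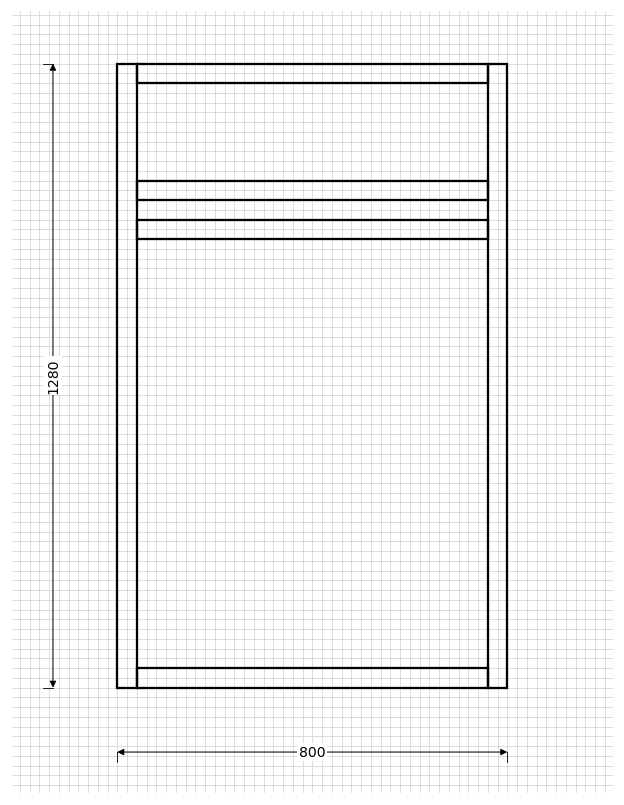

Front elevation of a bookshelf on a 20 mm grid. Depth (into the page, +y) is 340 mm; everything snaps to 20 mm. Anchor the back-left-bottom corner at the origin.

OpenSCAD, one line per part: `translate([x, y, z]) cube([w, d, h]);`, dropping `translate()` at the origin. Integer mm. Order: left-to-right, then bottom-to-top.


cube([40, 340, 1280]);
translate([40, 0, 0]) cube([720, 340, 40]);
translate([40, 0, 920]) cube([720, 340, 40]);
translate([40, 0, 1000]) cube([720, 340, 40]);
translate([40, 0, 1240]) cube([720, 340, 40]);
translate([760, 0, 0]) cube([40, 340, 1280]);


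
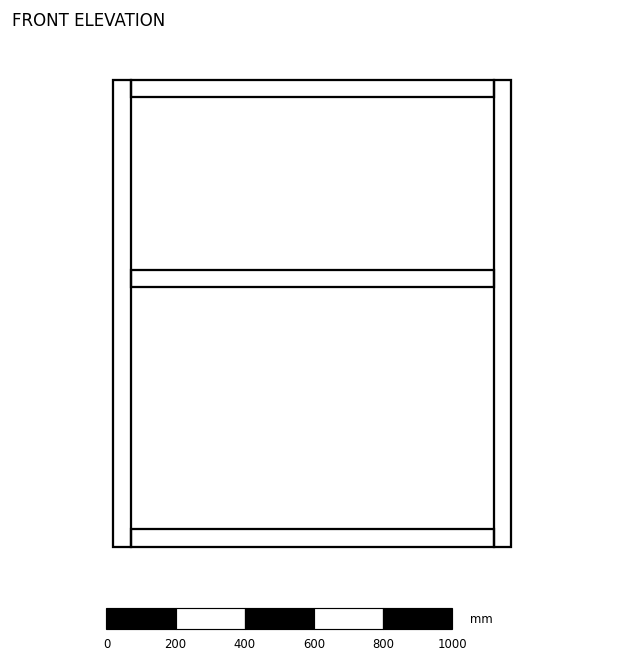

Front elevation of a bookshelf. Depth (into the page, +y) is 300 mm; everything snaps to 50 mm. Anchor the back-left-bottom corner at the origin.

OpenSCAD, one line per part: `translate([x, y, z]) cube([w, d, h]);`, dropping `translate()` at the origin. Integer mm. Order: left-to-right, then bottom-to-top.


cube([50, 300, 1350]);
translate([50, 0, 0]) cube([1050, 300, 50]);
translate([50, 0, 750]) cube([1050, 300, 50]);
translate([50, 0, 1300]) cube([1050, 300, 50]);
translate([1100, 0, 0]) cube([50, 300, 1350]);
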